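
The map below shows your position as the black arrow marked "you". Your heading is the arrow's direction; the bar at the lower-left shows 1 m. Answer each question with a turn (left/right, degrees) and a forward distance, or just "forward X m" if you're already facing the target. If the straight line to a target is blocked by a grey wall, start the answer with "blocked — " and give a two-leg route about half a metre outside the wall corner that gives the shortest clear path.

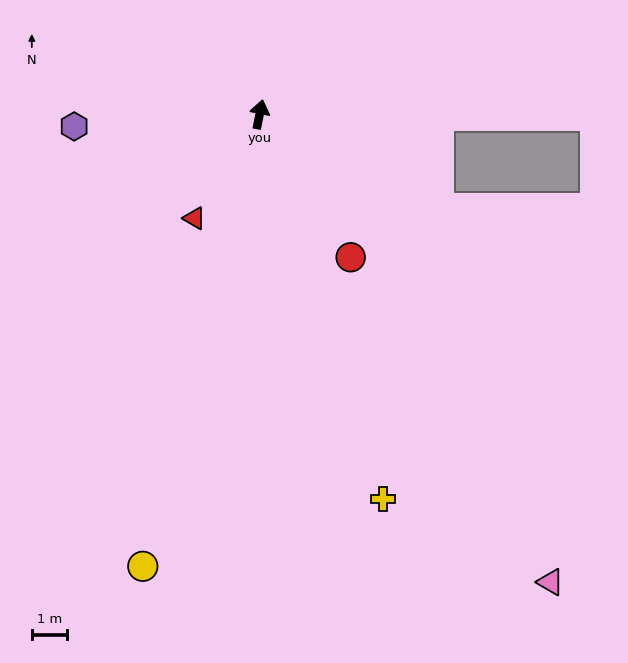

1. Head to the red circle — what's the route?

turn right 136°, forward 4.8 m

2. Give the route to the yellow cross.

turn right 151°, forward 11.4 m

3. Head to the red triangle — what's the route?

turn left 159°, forward 3.4 m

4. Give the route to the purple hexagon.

turn left 105°, forward 5.2 m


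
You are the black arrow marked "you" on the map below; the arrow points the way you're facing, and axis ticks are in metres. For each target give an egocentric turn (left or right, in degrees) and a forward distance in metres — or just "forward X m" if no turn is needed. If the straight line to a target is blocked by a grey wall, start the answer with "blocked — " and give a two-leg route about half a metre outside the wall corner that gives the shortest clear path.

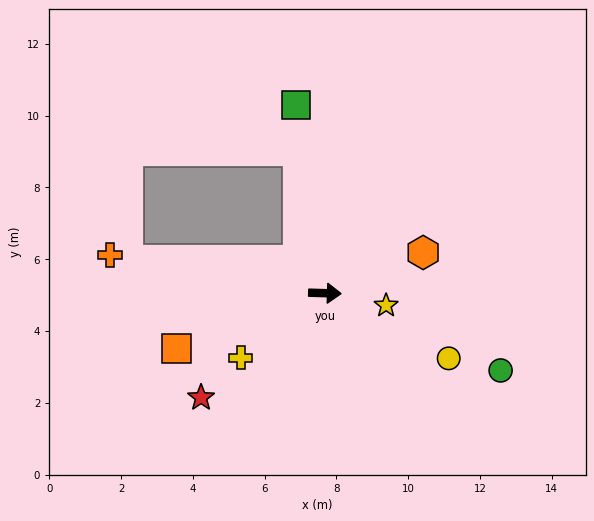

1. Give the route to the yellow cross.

turn right 141°, forward 3.0 m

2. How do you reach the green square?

turn left 100°, forward 5.3 m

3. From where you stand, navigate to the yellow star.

turn right 10°, forward 1.7 m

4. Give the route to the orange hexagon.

turn left 24°, forward 3.0 m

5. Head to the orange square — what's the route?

turn right 158°, forward 4.4 m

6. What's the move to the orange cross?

turn left 172°, forward 6.1 m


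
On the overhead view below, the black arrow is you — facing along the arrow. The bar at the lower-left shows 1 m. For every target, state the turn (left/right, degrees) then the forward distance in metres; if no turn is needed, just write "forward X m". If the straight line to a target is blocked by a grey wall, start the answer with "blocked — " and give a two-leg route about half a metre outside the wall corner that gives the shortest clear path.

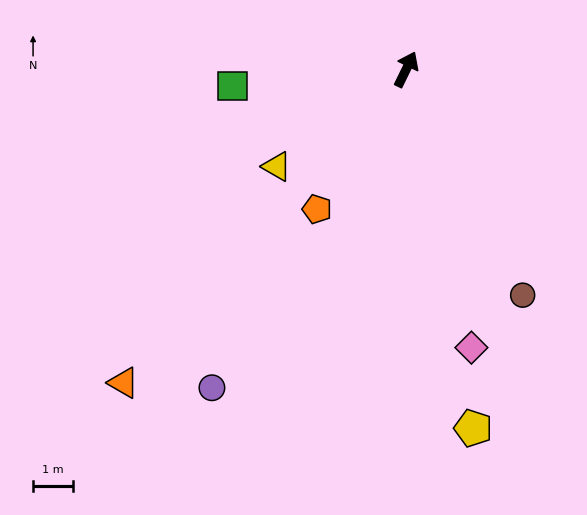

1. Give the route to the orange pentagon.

turn left 173°, forward 4.1 m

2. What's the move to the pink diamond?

turn right 141°, forward 7.1 m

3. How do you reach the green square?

turn left 121°, forward 4.4 m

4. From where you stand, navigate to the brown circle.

turn right 127°, forward 6.3 m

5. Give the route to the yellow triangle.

turn left 153°, forward 4.0 m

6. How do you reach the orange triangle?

turn left 164°, forward 10.5 m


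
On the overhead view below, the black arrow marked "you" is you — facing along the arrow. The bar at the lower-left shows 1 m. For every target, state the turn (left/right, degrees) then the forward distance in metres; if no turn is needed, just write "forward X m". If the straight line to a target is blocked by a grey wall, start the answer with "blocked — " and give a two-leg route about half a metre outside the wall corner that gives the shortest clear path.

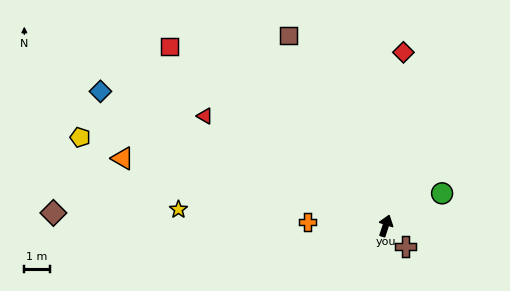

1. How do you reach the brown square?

turn left 45°, forward 8.3 m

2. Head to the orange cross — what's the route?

turn left 105°, forward 3.1 m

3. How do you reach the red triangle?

turn left 77°, forward 8.2 m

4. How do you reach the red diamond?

turn left 12°, forward 6.8 m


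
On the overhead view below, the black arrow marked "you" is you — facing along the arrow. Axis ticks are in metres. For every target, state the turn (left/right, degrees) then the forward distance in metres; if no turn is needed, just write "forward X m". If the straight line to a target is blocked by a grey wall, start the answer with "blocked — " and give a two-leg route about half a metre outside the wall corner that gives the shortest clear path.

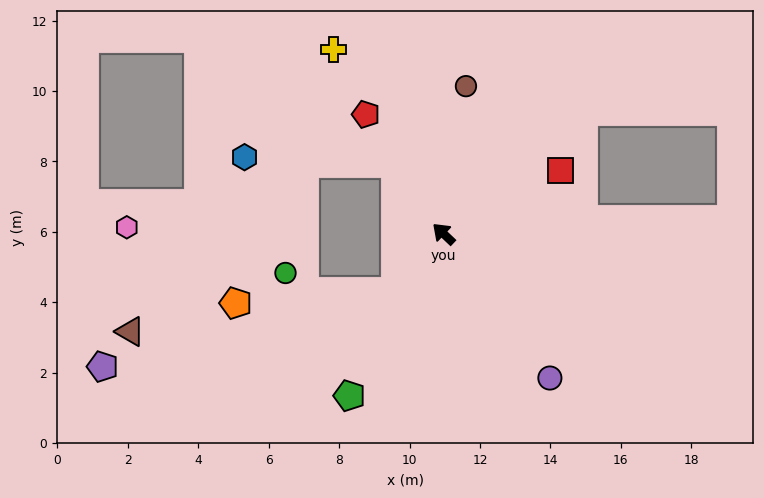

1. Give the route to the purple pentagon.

blocked — turn left 94°, forward 2.1 m, then turn right 36°, forward 8.6 m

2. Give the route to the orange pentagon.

blocked — turn left 94°, forward 2.1 m, then turn right 47°, forward 4.6 m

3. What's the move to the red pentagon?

turn right 13°, forward 4.0 m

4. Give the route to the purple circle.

turn left 170°, forward 5.1 m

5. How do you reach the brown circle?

turn right 55°, forward 4.2 m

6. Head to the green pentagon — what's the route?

turn left 103°, forward 5.3 m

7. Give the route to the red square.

turn right 108°, forward 3.8 m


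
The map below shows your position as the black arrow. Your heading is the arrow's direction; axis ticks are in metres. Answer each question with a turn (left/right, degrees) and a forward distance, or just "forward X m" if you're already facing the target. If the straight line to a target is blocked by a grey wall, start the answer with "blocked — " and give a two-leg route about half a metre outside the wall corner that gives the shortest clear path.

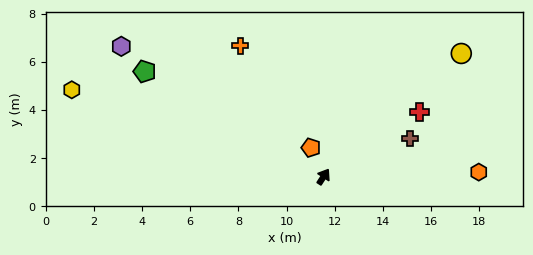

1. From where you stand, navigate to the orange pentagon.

turn left 56°, forward 1.3 m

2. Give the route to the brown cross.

turn right 33°, forward 3.9 m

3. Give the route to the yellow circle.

turn right 15°, forward 7.7 m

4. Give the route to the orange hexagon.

turn right 55°, forward 6.4 m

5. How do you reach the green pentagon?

turn left 92°, forward 8.6 m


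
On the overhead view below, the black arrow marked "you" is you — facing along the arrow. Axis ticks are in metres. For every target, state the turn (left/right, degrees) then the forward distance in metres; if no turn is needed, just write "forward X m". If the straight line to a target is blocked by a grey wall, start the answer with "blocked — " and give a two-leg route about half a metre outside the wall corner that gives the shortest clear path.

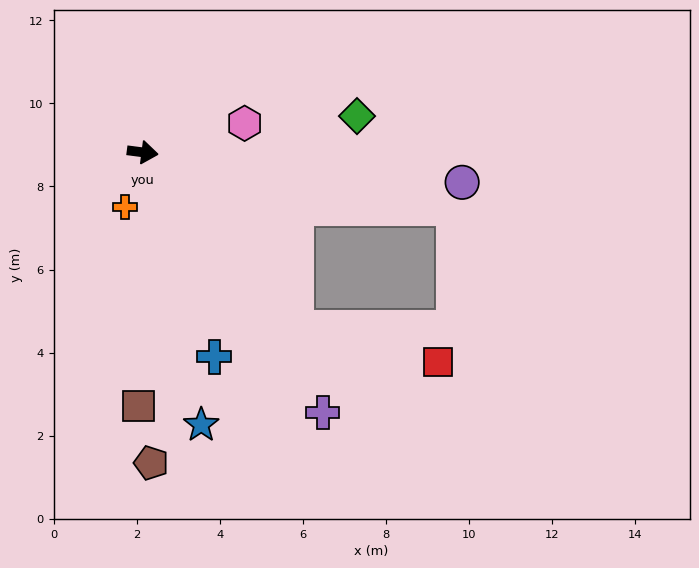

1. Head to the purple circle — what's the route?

forward 7.7 m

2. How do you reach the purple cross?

turn right 48°, forward 7.6 m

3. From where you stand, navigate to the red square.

blocked — turn right 42°, forward 5.6 m, then turn left 36°, forward 3.5 m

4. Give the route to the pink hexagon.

turn left 23°, forward 2.5 m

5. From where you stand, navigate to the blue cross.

turn right 63°, forward 5.2 m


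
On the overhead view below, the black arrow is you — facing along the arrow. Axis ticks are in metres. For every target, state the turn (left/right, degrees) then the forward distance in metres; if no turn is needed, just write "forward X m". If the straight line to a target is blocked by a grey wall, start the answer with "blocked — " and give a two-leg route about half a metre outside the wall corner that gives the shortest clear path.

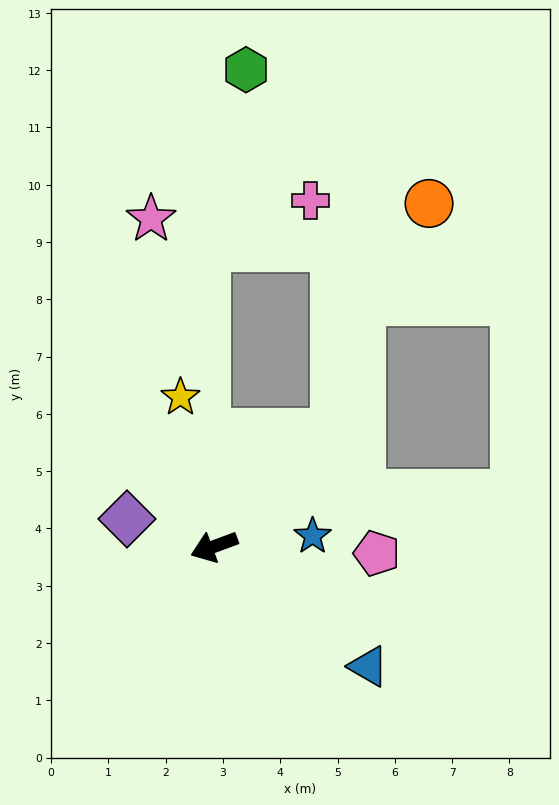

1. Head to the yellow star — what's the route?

turn right 98°, forward 2.7 m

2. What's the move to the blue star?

turn left 166°, forward 1.7 m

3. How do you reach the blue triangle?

turn left 122°, forward 3.4 m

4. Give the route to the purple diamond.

turn right 38°, forward 1.6 m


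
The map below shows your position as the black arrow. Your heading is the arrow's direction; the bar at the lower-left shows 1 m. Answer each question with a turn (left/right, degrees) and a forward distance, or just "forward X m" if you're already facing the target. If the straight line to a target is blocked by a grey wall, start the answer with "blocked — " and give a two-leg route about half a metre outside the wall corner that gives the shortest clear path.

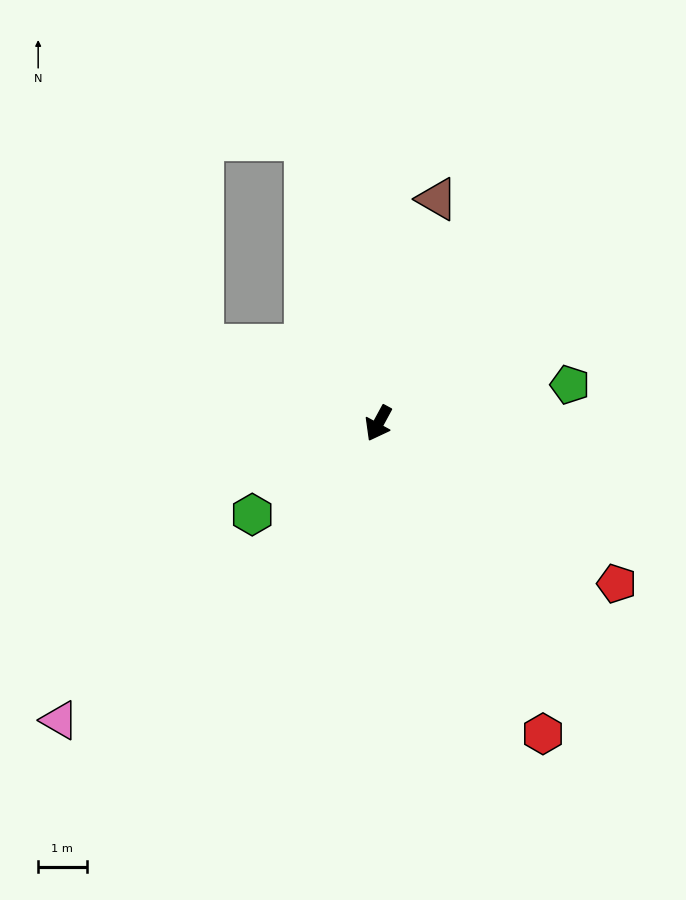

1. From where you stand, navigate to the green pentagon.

turn left 130°, forward 4.0 m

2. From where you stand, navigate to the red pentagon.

turn left 85°, forward 5.9 m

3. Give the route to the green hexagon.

turn right 26°, forward 3.2 m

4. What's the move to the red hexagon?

turn left 56°, forward 7.3 m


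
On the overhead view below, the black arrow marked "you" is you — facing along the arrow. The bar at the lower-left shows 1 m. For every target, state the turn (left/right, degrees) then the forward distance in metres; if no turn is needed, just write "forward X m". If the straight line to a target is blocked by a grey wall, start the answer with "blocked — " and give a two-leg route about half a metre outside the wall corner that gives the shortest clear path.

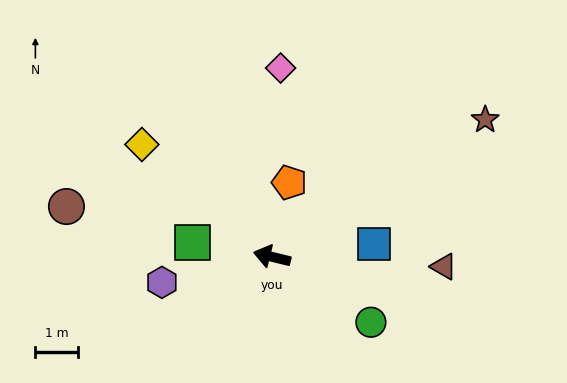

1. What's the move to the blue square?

turn right 159°, forward 2.4 m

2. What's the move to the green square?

turn left 4°, forward 1.9 m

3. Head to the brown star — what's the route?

turn right 133°, forward 6.0 m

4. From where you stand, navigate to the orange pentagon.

turn right 89°, forward 1.8 m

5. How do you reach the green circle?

turn left 160°, forward 2.8 m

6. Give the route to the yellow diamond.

turn right 27°, forward 4.0 m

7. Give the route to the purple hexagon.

turn left 27°, forward 2.7 m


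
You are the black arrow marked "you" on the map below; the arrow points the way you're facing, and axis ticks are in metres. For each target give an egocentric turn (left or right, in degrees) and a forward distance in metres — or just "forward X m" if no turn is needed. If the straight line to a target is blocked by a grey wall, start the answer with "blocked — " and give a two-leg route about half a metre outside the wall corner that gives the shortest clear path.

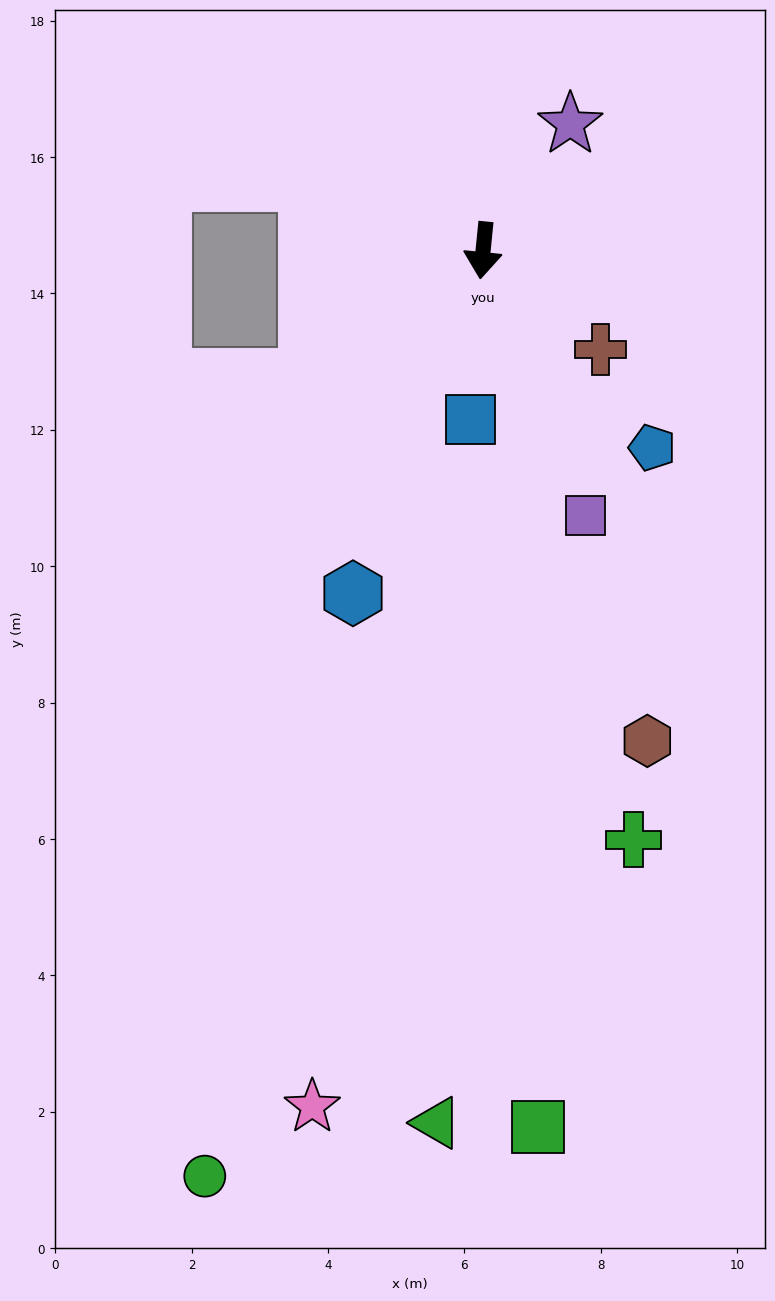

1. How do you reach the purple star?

turn left 151°, forward 2.3 m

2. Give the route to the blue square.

forward 2.5 m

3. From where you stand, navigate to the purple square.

turn left 27°, forward 4.2 m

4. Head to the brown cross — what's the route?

turn left 56°, forward 2.3 m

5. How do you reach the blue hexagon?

turn right 15°, forward 5.4 m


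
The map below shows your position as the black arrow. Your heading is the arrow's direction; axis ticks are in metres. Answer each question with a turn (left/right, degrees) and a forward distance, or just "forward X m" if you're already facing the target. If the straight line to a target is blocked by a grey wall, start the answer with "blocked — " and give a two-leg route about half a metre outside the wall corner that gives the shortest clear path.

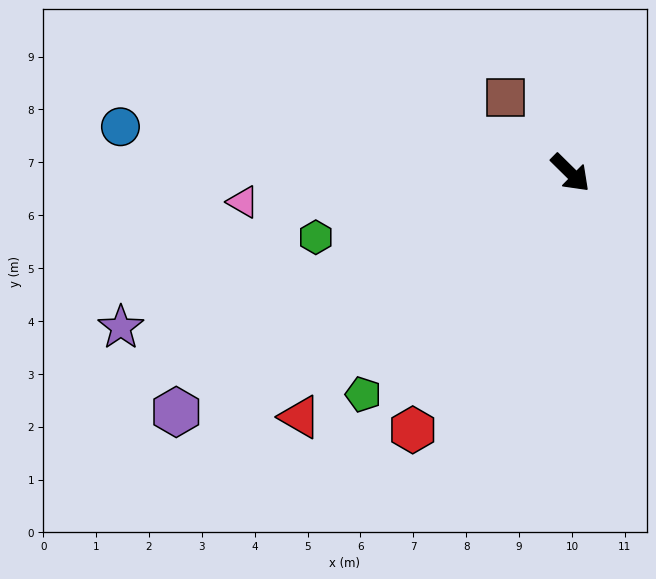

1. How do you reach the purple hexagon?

turn right 104°, forward 8.7 m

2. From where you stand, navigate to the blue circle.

turn right 141°, forward 8.6 m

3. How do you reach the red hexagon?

turn right 77°, forward 5.7 m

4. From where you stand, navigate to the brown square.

turn left 175°, forward 1.9 m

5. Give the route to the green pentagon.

turn right 88°, forward 5.7 m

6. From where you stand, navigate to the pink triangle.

turn right 130°, forward 6.2 m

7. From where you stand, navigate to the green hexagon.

turn right 121°, forward 5.0 m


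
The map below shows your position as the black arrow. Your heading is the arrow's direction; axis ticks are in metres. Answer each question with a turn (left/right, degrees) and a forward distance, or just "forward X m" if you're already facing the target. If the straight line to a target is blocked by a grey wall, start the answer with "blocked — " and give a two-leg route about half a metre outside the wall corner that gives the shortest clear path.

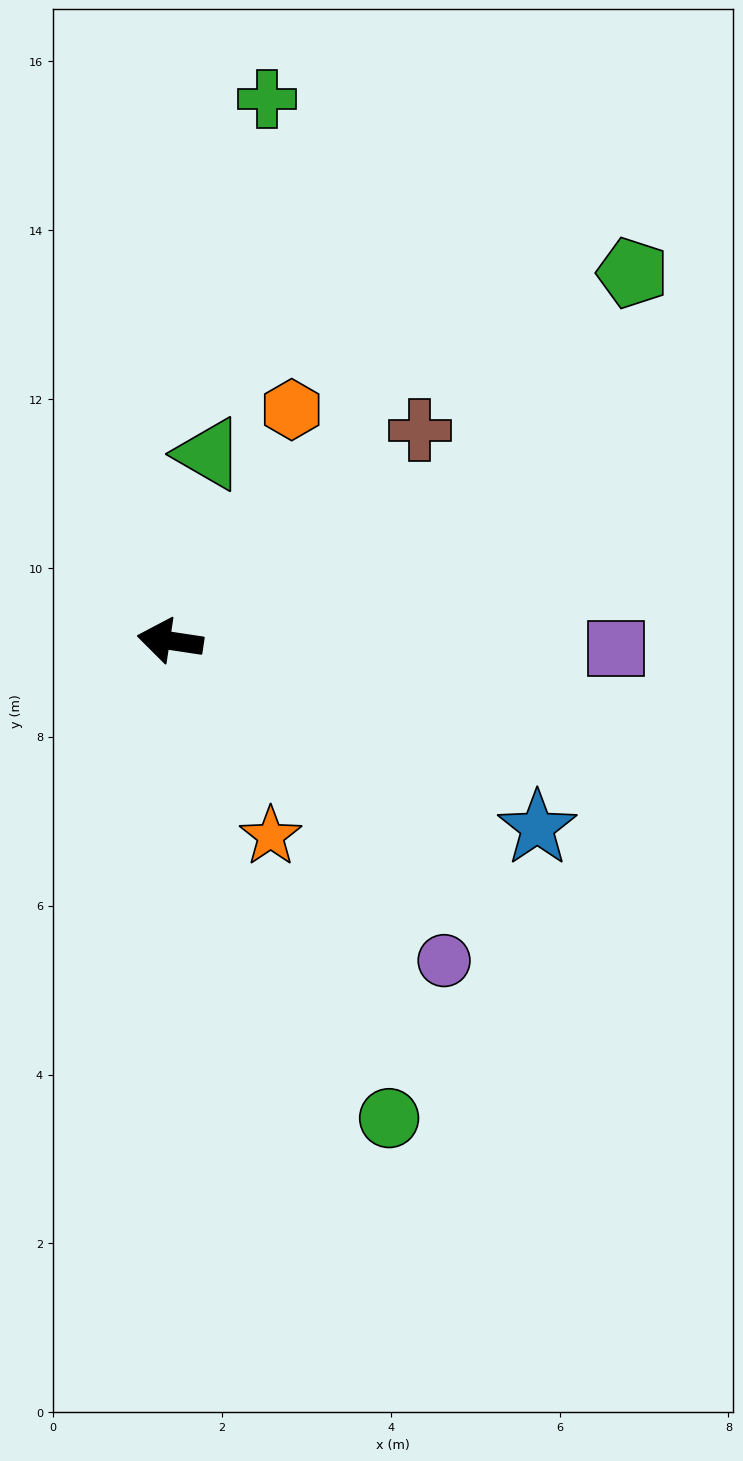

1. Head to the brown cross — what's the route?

turn right 131°, forward 3.9 m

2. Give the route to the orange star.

turn left 126°, forward 2.6 m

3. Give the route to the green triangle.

turn right 93°, forward 2.3 m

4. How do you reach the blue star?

turn left 162°, forward 4.9 m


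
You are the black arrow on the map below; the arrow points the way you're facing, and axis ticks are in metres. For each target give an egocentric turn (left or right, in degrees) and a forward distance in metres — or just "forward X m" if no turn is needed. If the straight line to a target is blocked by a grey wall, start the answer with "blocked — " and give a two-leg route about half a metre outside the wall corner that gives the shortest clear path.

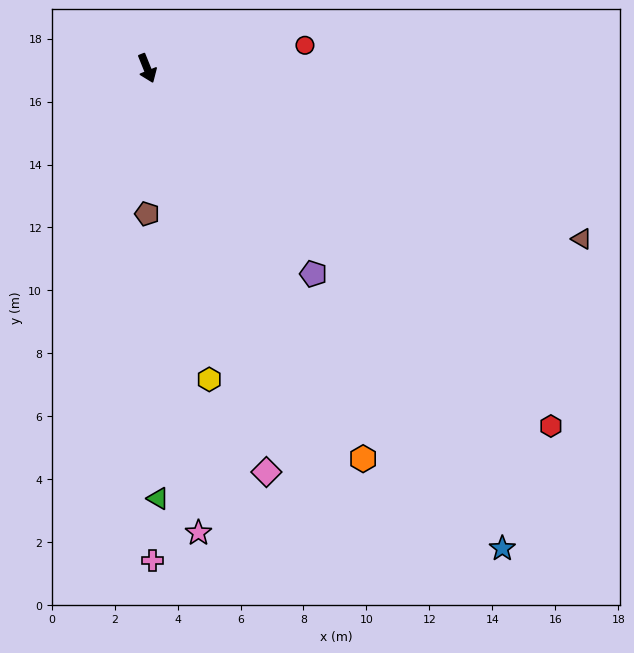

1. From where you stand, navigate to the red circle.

turn left 76°, forward 5.1 m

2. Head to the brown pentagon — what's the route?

turn right 22°, forward 4.6 m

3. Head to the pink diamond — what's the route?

turn right 6°, forward 13.4 m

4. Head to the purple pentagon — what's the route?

turn left 17°, forward 8.4 m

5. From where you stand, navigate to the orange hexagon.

turn left 7°, forward 14.2 m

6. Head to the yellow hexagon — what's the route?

turn right 11°, forward 10.1 m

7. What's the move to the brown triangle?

turn left 47°, forward 14.8 m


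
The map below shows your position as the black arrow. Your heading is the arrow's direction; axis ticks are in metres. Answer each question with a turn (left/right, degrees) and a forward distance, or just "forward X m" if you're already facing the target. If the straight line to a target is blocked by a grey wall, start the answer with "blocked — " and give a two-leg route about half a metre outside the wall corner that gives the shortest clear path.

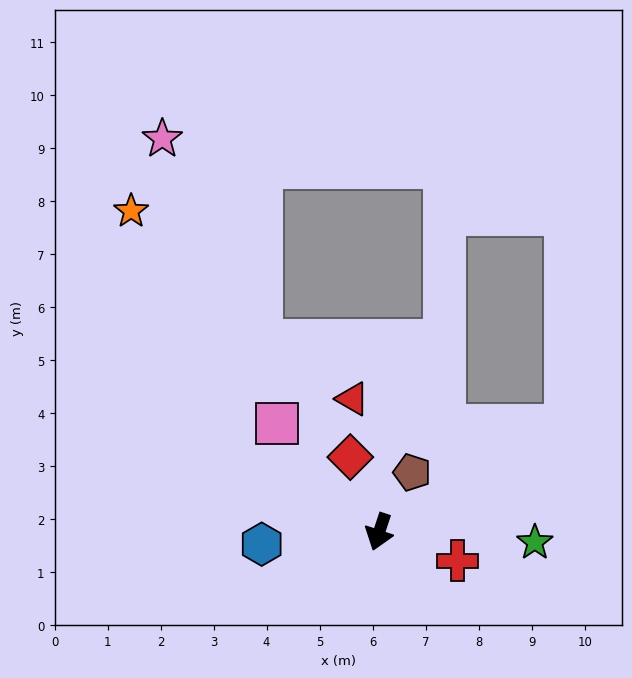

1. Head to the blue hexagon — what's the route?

turn right 66°, forward 2.2 m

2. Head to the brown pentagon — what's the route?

turn left 169°, forward 1.3 m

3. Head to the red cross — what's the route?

turn left 88°, forward 1.6 m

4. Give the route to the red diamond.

turn right 141°, forward 1.5 m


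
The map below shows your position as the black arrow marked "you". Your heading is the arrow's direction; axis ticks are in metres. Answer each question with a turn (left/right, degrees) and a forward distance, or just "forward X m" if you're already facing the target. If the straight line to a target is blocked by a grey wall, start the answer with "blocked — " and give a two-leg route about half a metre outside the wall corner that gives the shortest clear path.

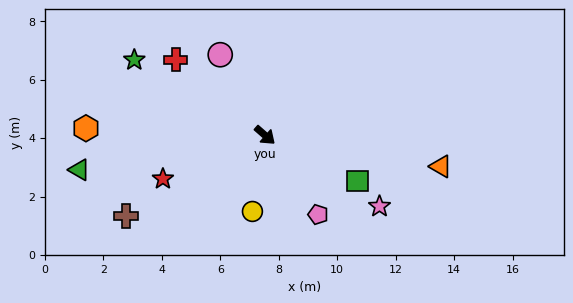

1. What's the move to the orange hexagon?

turn right 141°, forward 6.1 m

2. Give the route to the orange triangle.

turn left 31°, forward 6.1 m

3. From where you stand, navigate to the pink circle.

turn left 160°, forward 3.2 m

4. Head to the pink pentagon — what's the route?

turn right 15°, forward 3.3 m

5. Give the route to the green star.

turn right 169°, forward 5.2 m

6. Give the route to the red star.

turn right 116°, forward 3.8 m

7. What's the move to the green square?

turn left 15°, forward 3.5 m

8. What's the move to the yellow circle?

turn right 58°, forward 2.6 m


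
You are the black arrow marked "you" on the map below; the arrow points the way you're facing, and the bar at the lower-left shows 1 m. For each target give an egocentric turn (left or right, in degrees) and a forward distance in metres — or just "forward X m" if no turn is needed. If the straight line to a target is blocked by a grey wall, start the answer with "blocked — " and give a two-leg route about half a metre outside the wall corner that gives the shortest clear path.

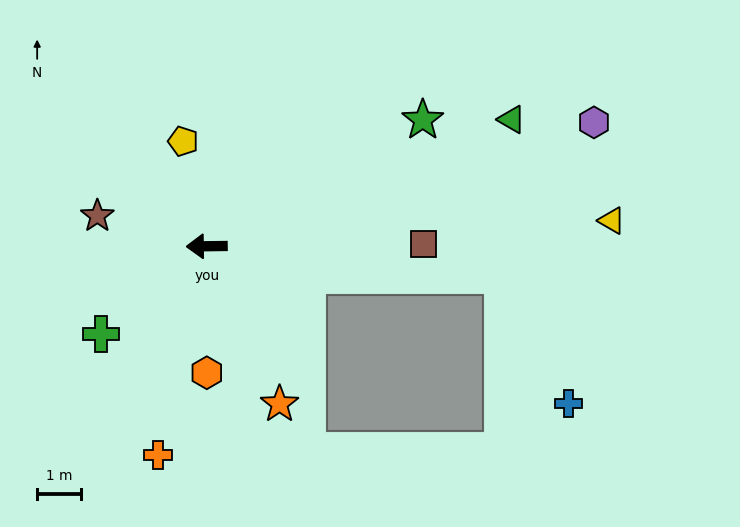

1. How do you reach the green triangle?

turn right 158°, forward 7.5 m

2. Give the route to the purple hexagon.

turn right 163°, forward 9.3 m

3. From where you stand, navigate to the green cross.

turn left 39°, forward 3.1 m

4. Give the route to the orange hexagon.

turn left 89°, forward 2.9 m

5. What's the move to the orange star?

turn left 114°, forward 4.0 m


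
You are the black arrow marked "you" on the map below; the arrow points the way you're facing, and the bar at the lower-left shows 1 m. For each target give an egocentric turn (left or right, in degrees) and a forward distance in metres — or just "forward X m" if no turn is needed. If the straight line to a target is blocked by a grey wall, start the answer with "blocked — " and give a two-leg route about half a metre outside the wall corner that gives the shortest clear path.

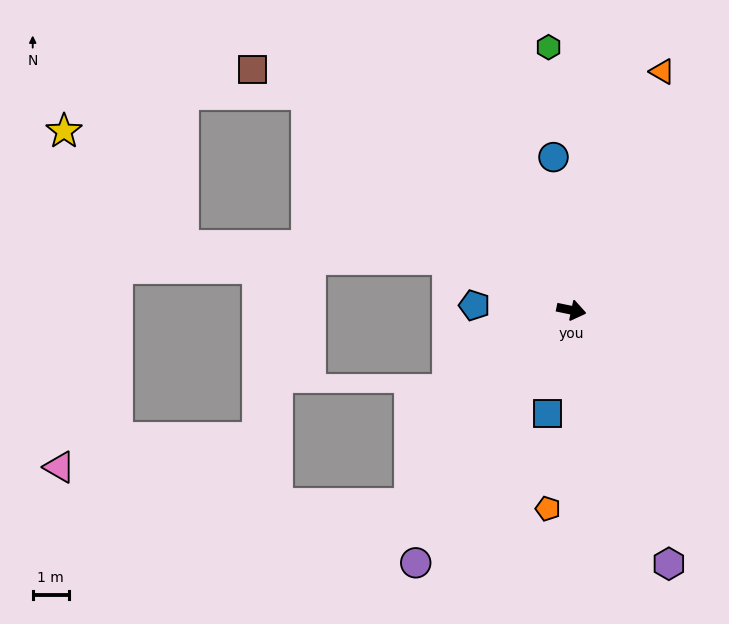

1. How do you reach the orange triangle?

turn left 81°, forward 7.1 m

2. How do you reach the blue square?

turn right 91°, forward 2.9 m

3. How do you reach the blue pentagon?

turn right 171°, forward 2.7 m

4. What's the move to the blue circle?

turn left 108°, forward 4.3 m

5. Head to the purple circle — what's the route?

turn right 110°, forward 8.2 m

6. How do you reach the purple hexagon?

turn right 57°, forward 7.5 m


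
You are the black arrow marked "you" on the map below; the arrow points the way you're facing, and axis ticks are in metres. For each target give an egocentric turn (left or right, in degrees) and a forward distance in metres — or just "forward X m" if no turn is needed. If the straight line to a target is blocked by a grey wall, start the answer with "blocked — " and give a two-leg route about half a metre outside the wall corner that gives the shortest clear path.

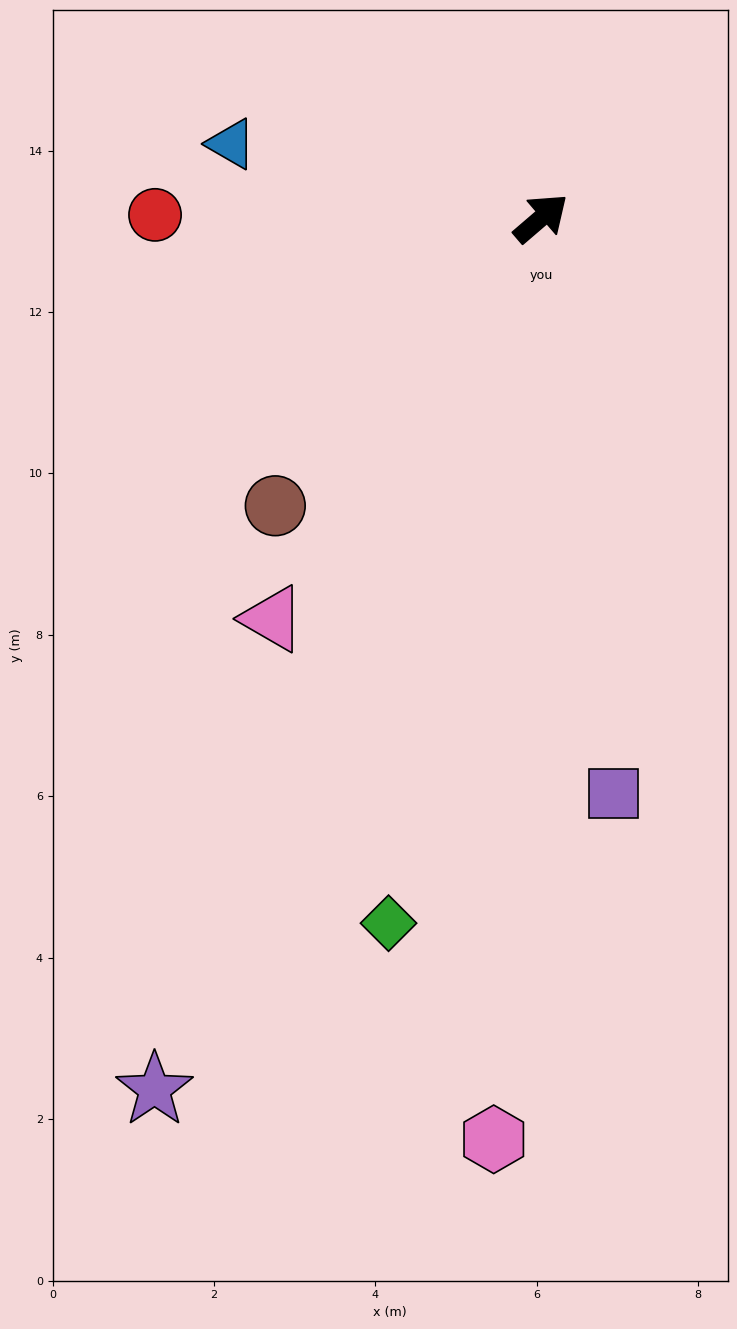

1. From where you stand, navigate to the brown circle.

turn right 173°, forward 4.9 m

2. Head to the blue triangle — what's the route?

turn left 126°, forward 3.9 m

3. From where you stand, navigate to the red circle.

turn left 139°, forward 4.8 m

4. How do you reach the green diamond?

turn right 143°, forward 8.9 m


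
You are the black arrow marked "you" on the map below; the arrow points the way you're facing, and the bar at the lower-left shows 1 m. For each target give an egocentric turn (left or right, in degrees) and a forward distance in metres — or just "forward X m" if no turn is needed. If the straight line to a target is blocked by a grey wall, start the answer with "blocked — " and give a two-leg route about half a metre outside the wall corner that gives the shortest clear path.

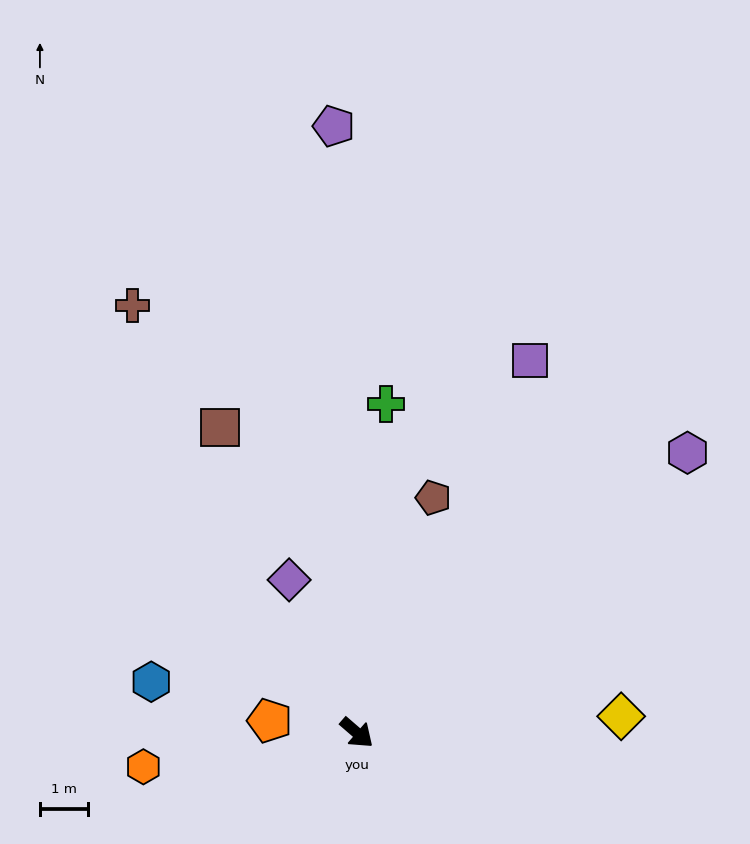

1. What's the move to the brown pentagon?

turn left 113°, forward 5.1 m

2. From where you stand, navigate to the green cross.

turn left 126°, forward 6.8 m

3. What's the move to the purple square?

turn left 106°, forward 8.5 m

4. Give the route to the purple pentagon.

turn left 133°, forward 12.5 m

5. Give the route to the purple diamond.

turn left 155°, forward 3.4 m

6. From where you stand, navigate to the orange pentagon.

turn right 147°, forward 1.8 m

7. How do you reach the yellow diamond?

turn left 44°, forward 5.5 m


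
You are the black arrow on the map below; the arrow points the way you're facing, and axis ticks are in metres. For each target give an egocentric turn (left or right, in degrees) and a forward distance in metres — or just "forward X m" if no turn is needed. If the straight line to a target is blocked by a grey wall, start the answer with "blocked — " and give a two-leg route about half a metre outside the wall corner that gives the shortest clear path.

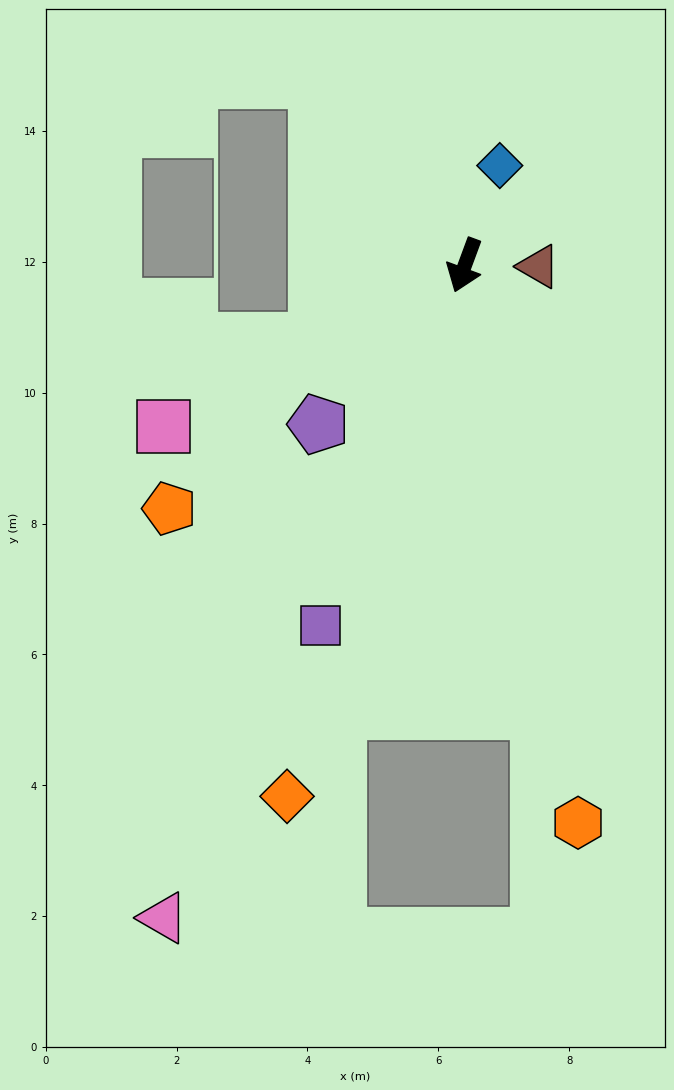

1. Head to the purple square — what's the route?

forward 5.9 m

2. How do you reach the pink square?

turn right 42°, forward 5.2 m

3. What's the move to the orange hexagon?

turn left 32°, forward 8.7 m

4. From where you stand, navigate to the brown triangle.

turn left 109°, forward 1.1 m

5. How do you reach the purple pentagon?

turn right 22°, forward 3.3 m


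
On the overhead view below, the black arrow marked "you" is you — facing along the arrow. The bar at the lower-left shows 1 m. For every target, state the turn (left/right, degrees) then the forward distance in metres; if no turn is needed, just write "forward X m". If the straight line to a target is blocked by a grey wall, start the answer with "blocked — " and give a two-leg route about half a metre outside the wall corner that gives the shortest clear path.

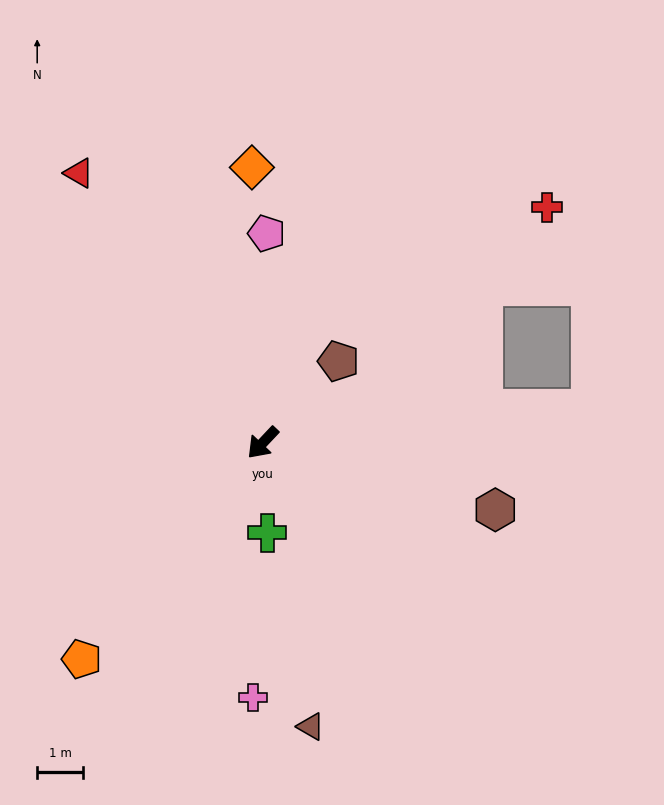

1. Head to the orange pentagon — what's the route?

turn left 3°, forward 6.1 m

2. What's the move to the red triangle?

turn right 102°, forward 7.1 m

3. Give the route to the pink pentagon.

turn right 138°, forward 4.5 m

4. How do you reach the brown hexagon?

turn left 117°, forward 5.2 m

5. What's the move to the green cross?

turn left 46°, forward 1.9 m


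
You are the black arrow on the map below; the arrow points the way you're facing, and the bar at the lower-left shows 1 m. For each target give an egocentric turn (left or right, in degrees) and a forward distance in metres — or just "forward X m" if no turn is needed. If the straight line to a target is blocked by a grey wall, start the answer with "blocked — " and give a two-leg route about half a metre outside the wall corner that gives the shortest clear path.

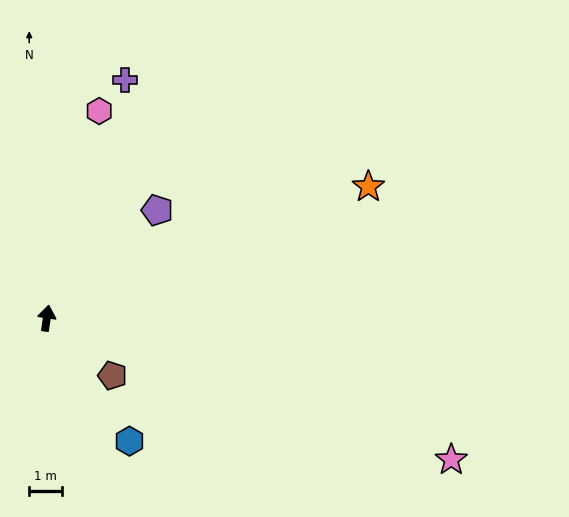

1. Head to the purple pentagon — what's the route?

turn right 37°, forward 4.7 m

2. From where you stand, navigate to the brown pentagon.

turn right 123°, forward 2.7 m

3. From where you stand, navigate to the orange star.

turn right 59°, forward 10.6 m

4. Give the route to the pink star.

turn right 101°, forward 13.0 m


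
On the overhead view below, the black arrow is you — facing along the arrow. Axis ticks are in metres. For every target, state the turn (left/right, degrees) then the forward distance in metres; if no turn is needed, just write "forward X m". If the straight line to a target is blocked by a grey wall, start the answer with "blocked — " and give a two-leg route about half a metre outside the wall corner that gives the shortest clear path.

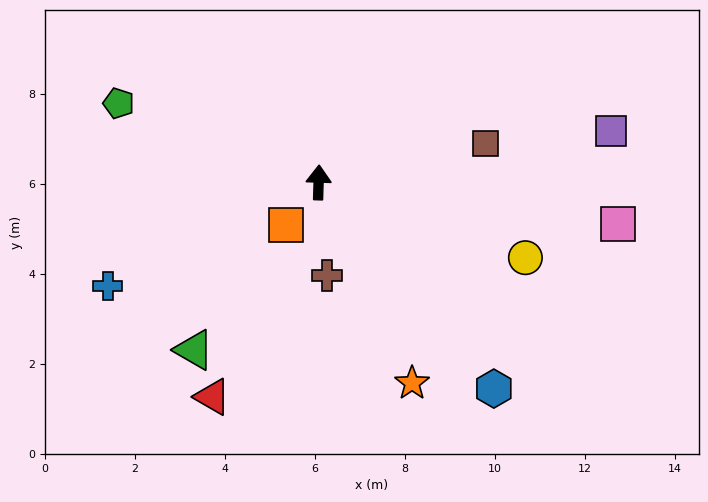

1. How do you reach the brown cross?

turn right 173°, forward 2.1 m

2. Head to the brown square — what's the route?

turn right 75°, forward 3.8 m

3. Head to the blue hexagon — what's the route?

turn right 138°, forward 6.0 m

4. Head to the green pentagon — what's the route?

turn left 70°, forward 4.8 m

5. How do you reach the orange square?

turn left 144°, forward 1.2 m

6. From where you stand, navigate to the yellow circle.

turn right 108°, forward 4.9 m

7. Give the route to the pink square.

turn right 96°, forward 6.7 m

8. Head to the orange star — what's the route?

turn right 153°, forward 4.9 m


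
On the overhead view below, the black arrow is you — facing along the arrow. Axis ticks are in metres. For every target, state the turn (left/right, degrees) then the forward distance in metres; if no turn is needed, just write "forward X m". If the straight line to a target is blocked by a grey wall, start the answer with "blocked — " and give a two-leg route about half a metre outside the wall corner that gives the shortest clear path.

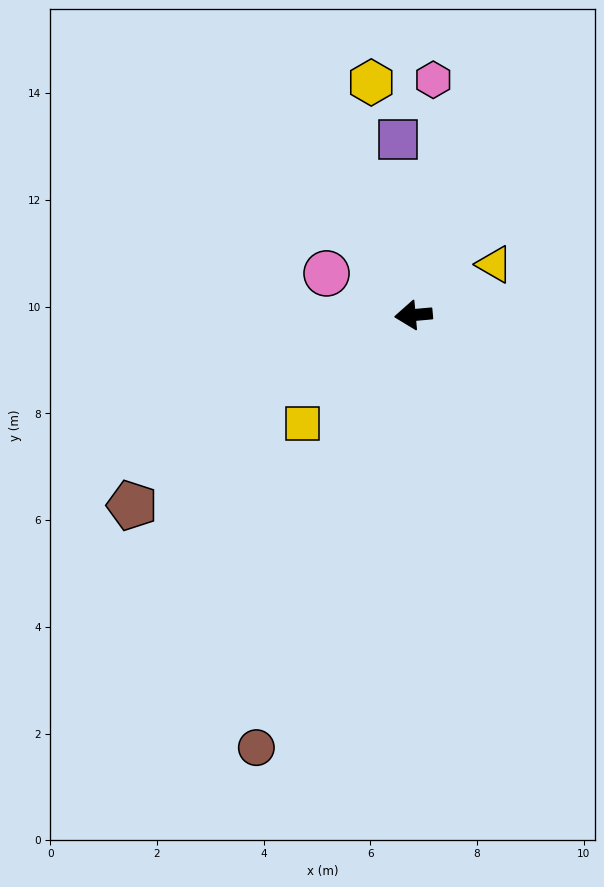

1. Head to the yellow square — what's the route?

turn left 39°, forward 2.9 m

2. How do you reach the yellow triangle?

turn right 153°, forward 1.8 m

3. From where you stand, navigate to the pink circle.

turn right 31°, forward 1.8 m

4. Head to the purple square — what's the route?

turn right 90°, forward 3.3 m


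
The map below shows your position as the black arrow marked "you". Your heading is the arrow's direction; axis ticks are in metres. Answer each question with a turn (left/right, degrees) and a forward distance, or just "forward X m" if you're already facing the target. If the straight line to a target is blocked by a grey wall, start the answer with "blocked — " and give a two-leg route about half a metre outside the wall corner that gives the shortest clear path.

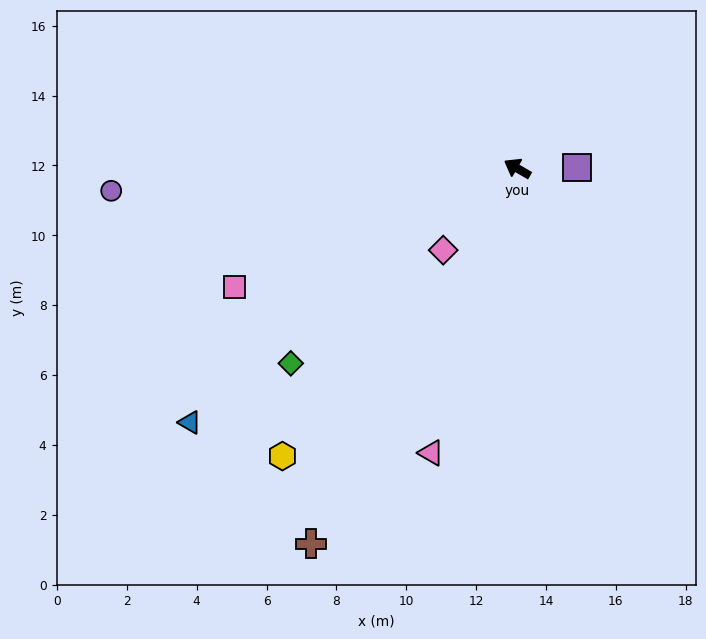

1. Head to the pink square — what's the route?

turn left 53°, forward 8.8 m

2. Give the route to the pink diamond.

turn left 78°, forward 3.2 m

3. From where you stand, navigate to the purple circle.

turn left 33°, forward 11.6 m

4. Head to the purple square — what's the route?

turn right 149°, forward 1.7 m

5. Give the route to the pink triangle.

turn left 103°, forward 8.5 m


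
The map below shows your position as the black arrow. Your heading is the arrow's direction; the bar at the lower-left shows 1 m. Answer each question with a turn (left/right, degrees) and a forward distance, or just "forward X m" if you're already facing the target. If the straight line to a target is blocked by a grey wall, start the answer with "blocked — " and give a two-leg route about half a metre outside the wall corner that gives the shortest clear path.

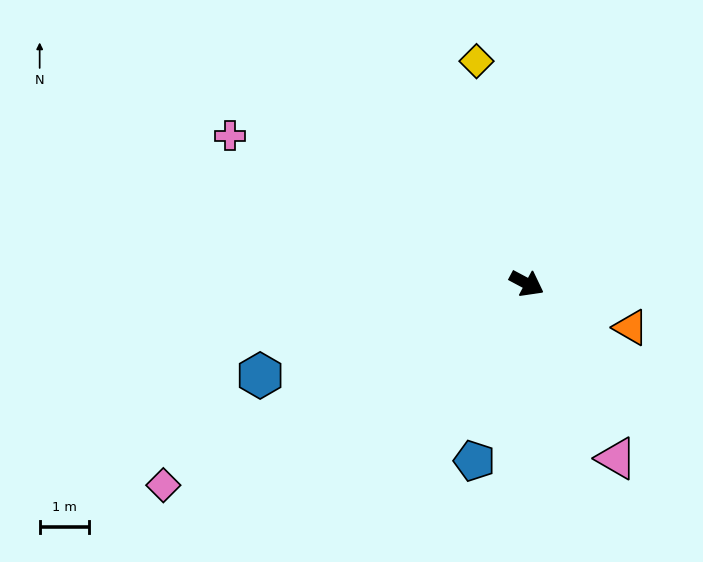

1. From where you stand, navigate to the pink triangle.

turn right 35°, forward 4.0 m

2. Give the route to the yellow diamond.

turn left 131°, forward 4.7 m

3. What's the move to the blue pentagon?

turn right 78°, forward 3.8 m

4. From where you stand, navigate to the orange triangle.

turn left 5°, forward 2.3 m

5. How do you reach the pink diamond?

turn right 123°, forward 8.5 m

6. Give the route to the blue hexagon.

turn right 133°, forward 5.8 m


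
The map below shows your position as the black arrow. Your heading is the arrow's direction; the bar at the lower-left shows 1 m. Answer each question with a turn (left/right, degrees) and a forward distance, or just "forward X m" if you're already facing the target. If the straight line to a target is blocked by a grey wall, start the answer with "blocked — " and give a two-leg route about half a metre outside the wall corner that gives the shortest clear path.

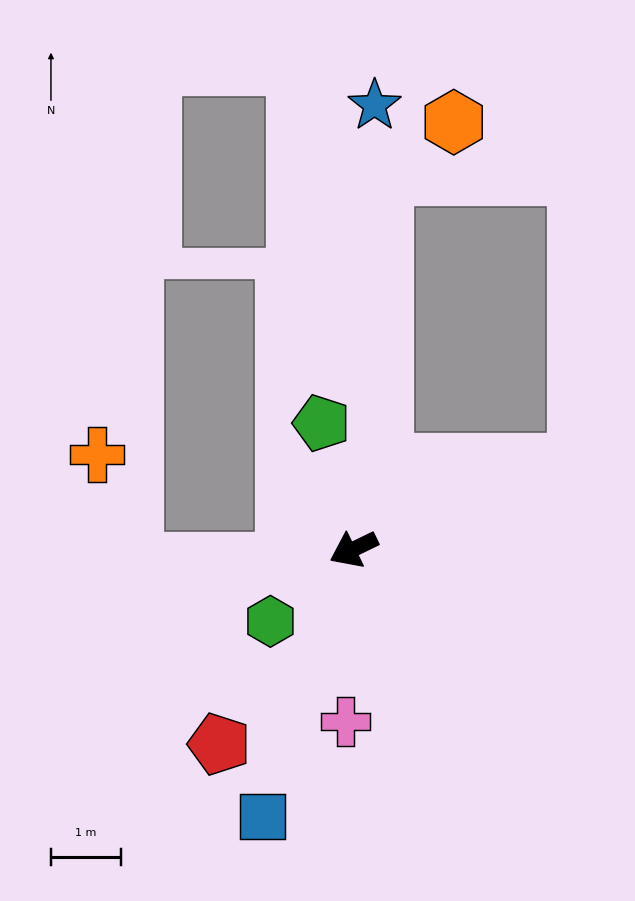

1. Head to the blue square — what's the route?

turn left 45°, forward 4.0 m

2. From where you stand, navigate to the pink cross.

turn left 61°, forward 2.5 m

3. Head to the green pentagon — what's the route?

turn right 102°, forward 1.9 m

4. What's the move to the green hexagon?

turn left 15°, forward 1.6 m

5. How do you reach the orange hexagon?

blocked — turn right 120°, forward 5.3 m, then turn right 49°, forward 1.3 m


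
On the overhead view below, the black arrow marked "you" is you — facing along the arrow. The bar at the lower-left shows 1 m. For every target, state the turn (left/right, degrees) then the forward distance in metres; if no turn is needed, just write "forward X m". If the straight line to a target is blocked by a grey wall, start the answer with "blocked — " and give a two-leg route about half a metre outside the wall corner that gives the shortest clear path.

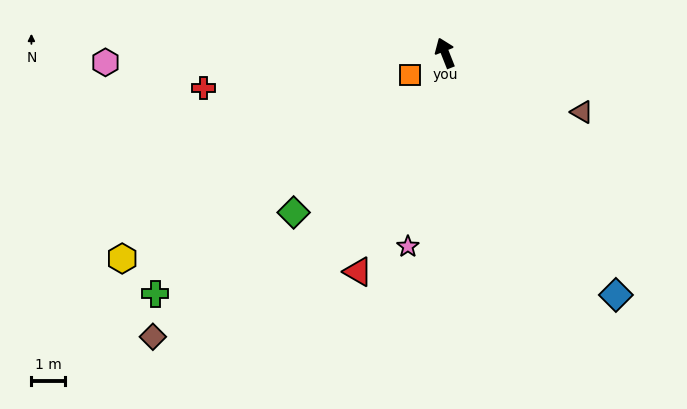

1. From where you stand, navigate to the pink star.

turn left 148°, forward 5.8 m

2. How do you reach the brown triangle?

turn right 135°, forward 4.4 m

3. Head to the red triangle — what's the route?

turn left 137°, forward 7.0 m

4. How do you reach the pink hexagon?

turn left 70°, forward 10.0 m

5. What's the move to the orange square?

turn left 101°, forward 1.2 m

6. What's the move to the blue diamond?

turn right 166°, forward 8.7 m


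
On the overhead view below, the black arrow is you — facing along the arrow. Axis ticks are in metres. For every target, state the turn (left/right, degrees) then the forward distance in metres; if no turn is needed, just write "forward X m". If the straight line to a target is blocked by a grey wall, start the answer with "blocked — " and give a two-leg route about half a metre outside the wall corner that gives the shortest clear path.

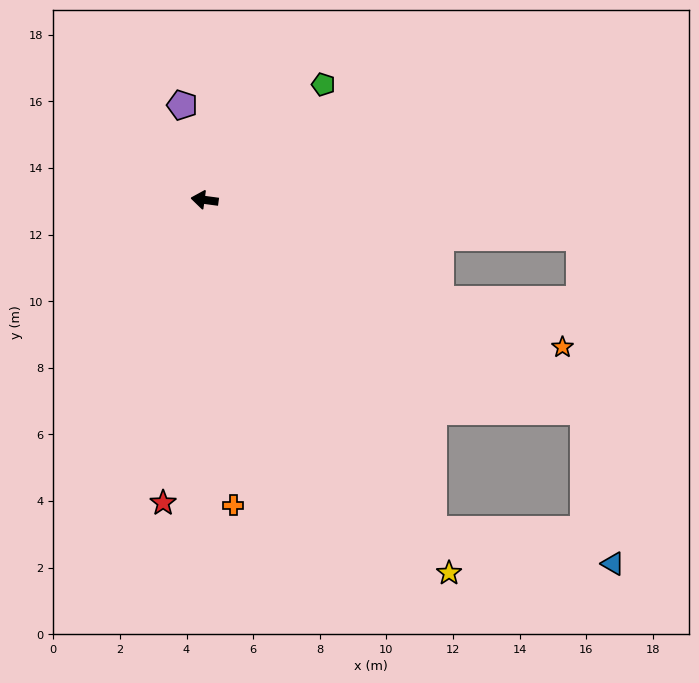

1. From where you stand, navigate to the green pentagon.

turn right 128°, forward 5.0 m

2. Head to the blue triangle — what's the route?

blocked — turn left 132°, forward 12.1 m, then turn left 45°, forward 5.5 m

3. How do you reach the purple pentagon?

turn right 69°, forward 2.9 m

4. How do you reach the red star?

turn left 90°, forward 9.2 m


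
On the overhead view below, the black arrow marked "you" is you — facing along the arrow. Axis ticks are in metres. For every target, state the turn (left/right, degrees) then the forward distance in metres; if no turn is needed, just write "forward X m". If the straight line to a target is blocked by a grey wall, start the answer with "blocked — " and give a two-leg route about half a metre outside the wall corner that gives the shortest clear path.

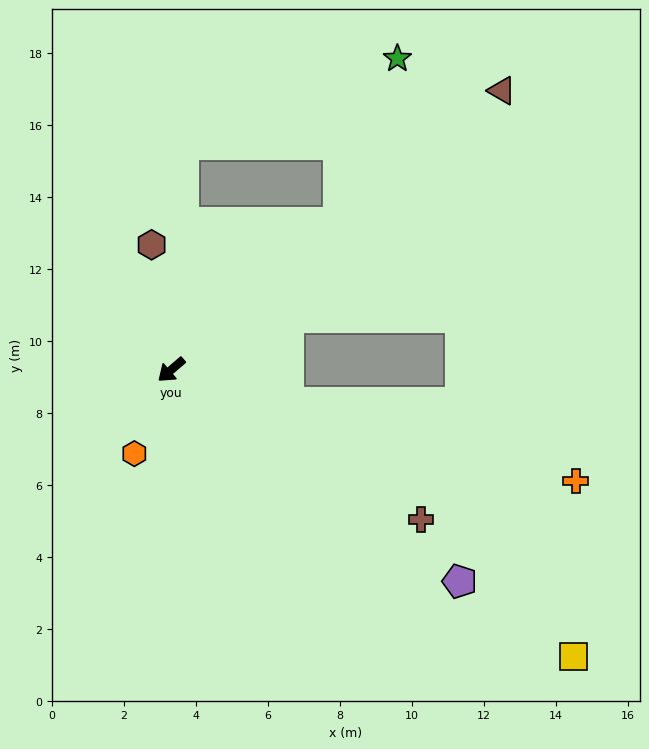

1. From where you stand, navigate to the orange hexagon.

turn left 26°, forward 2.5 m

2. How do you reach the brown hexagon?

turn right 122°, forward 3.5 m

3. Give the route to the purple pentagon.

turn left 103°, forward 9.9 m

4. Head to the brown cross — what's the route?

turn left 108°, forward 8.1 m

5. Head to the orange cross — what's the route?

turn left 124°, forward 11.7 m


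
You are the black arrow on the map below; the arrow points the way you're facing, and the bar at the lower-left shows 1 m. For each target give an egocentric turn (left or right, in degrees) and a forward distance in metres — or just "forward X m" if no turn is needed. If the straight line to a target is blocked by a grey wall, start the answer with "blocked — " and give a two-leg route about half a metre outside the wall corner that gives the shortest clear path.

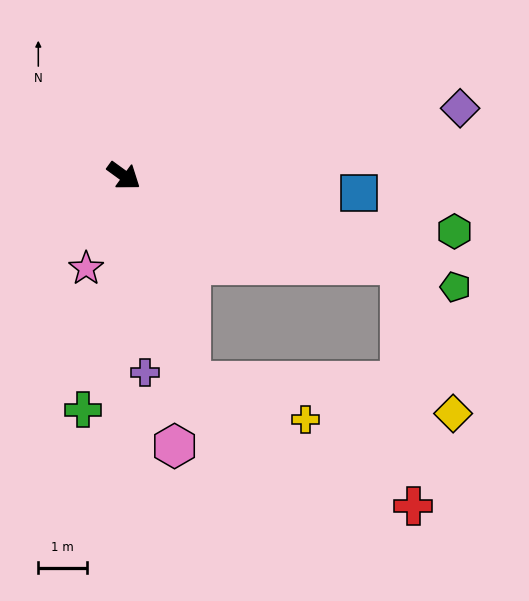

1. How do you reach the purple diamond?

turn left 47°, forward 7.1 m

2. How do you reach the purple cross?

turn right 48°, forward 4.1 m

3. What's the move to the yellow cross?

blocked — turn right 36°, forward 4.5 m, then turn left 54°, forward 2.5 m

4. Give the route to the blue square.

turn left 32°, forward 4.9 m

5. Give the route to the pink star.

turn right 76°, forward 2.1 m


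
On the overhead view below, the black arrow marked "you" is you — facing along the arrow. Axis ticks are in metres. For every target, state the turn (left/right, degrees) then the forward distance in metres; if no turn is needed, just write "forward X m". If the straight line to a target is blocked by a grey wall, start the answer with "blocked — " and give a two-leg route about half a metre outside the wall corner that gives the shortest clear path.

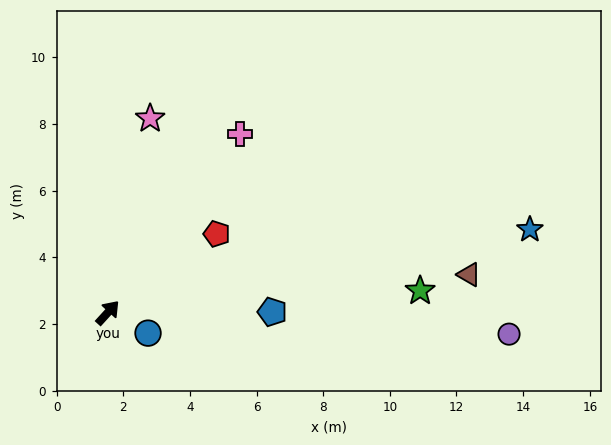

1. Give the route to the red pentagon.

turn right 12°, forward 4.0 m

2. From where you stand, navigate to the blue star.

turn right 37°, forward 12.9 m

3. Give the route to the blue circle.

turn right 75°, forward 1.4 m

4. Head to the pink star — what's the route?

turn left 30°, forward 6.0 m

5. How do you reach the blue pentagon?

turn right 47°, forward 4.9 m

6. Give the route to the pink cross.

turn left 6°, forward 6.7 m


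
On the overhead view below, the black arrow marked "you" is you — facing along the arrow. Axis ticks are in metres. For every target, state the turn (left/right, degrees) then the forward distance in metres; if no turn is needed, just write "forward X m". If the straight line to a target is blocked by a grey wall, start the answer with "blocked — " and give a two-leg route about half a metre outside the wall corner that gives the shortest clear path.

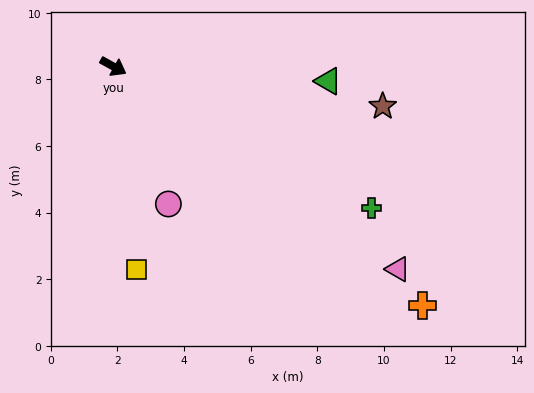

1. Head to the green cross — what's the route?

forward 8.8 m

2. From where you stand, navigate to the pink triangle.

turn right 7°, forward 10.5 m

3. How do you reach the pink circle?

turn right 39°, forward 4.4 m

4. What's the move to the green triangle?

turn left 25°, forward 6.5 m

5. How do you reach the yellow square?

turn right 54°, forward 6.1 m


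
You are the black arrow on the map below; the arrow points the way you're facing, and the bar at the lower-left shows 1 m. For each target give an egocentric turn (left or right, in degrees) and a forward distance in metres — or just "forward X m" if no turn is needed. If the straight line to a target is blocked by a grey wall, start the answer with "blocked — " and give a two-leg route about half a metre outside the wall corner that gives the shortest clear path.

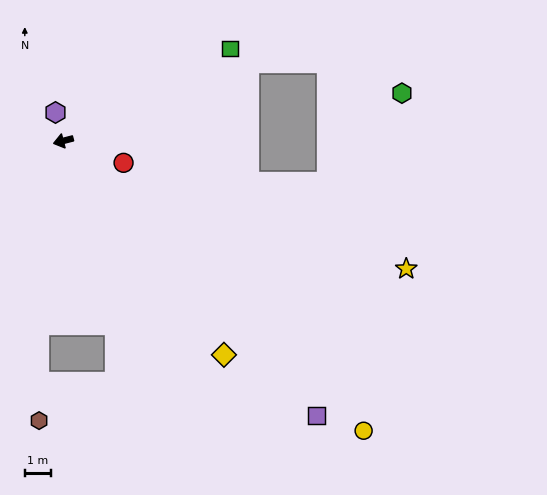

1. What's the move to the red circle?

turn left 145°, forward 2.4 m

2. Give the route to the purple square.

turn left 118°, forward 14.0 m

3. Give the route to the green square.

turn right 166°, forward 7.2 m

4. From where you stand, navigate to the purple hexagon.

turn right 89°, forward 1.1 m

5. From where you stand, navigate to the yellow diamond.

turn left 112°, forward 10.0 m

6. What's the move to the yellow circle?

turn left 121°, forward 15.7 m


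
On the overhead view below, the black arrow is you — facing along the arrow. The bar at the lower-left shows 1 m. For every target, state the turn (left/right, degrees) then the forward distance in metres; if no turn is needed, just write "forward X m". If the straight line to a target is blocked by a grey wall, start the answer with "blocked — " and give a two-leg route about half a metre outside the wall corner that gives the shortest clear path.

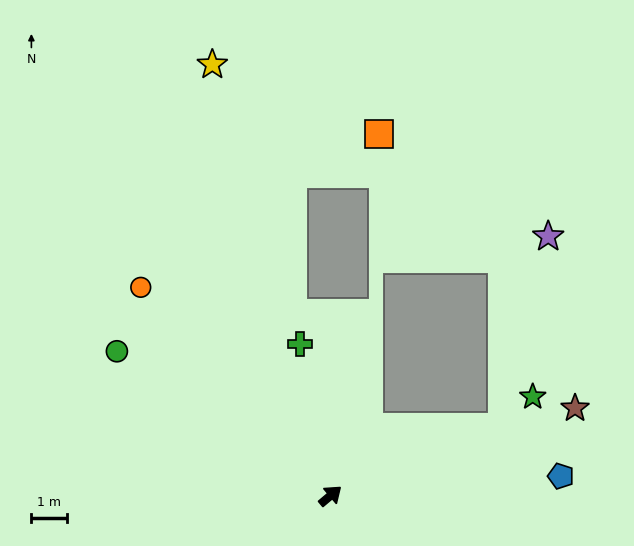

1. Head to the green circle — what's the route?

turn left 106°, forward 7.2 m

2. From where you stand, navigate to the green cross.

turn left 61°, forward 4.4 m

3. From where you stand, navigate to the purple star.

blocked — turn right 19°, forward 5.2 m, then turn left 56°, forward 5.5 m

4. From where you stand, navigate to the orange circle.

turn left 92°, forward 7.9 m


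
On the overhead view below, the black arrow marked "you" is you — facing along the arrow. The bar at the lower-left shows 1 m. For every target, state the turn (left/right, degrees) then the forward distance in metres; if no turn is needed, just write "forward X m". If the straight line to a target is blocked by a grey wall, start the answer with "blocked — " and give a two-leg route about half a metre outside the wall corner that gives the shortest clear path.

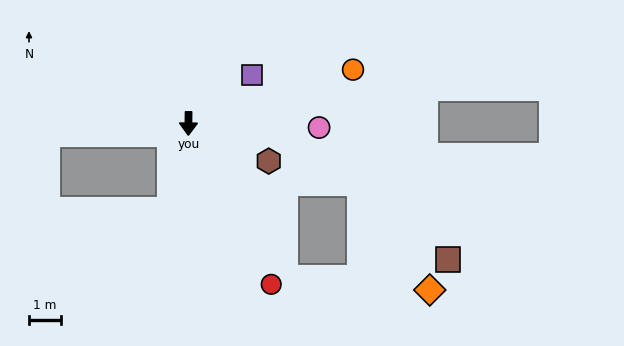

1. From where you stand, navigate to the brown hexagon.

turn left 65°, forward 2.8 m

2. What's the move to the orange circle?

turn left 109°, forward 5.4 m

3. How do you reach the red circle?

turn left 28°, forward 5.6 m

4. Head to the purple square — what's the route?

turn left 128°, forward 2.5 m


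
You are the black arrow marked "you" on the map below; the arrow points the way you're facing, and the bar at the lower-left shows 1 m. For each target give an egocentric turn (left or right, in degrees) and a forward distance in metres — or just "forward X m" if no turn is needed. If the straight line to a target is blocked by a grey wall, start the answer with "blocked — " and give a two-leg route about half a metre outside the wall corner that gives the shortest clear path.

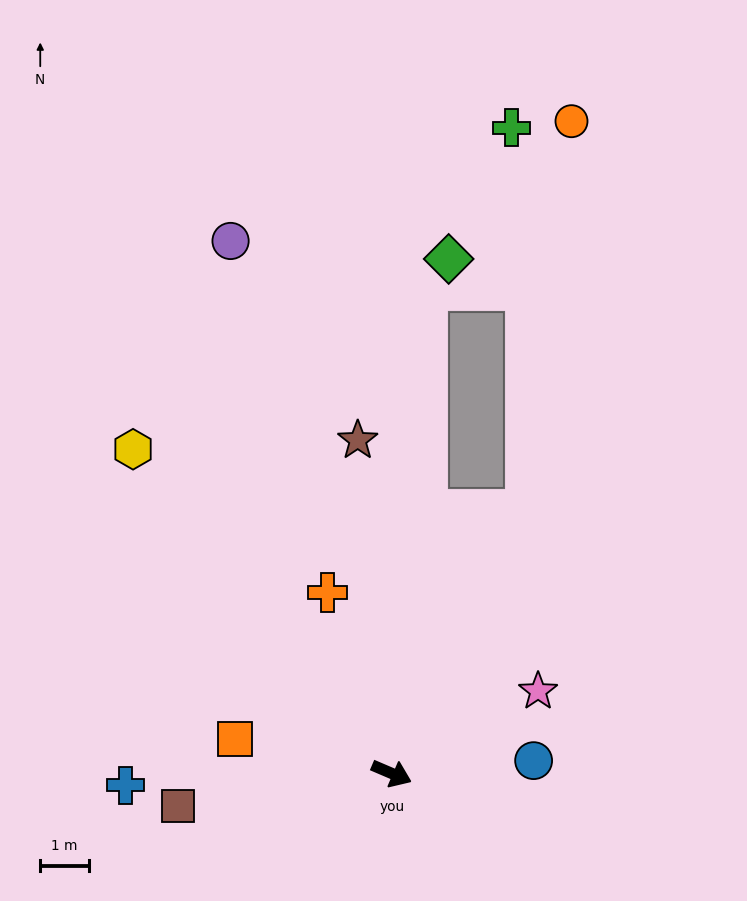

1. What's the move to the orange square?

turn right 169°, forward 3.3 m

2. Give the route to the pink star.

turn left 52°, forward 3.4 m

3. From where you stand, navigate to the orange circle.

blocked — turn left 86°, forward 6.1 m, then turn left 21°, forward 8.0 m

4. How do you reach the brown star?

turn left 119°, forward 6.9 m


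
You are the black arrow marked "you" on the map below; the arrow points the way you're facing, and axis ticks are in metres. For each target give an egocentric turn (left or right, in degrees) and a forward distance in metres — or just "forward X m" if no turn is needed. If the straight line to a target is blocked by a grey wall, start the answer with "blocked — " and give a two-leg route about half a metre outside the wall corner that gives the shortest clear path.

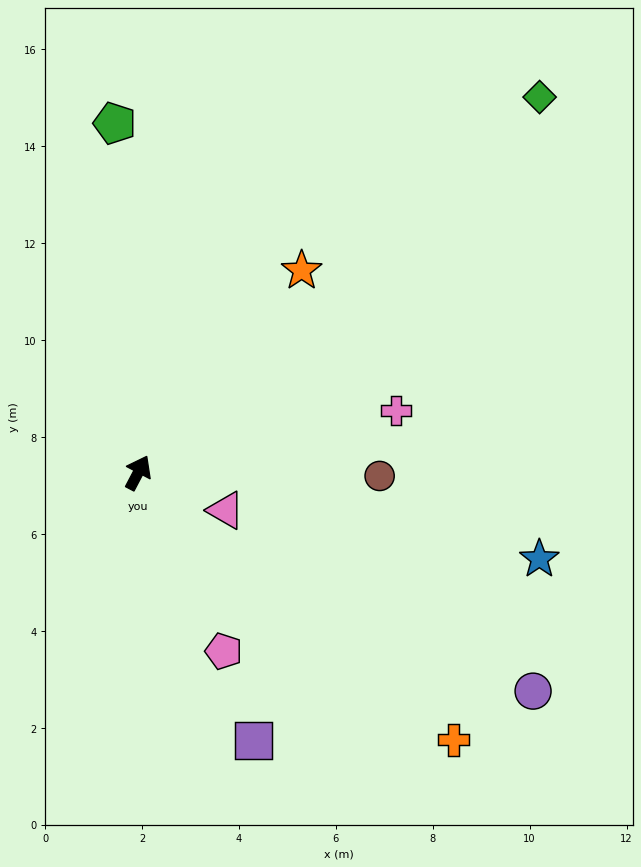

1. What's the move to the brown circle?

turn right 63°, forward 5.0 m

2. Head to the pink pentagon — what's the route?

turn right 127°, forward 4.1 m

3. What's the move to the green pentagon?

turn left 32°, forward 7.2 m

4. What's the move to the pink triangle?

turn right 86°, forward 2.0 m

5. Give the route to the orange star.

turn right 11°, forward 5.4 m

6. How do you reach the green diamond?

turn right 19°, forward 11.3 m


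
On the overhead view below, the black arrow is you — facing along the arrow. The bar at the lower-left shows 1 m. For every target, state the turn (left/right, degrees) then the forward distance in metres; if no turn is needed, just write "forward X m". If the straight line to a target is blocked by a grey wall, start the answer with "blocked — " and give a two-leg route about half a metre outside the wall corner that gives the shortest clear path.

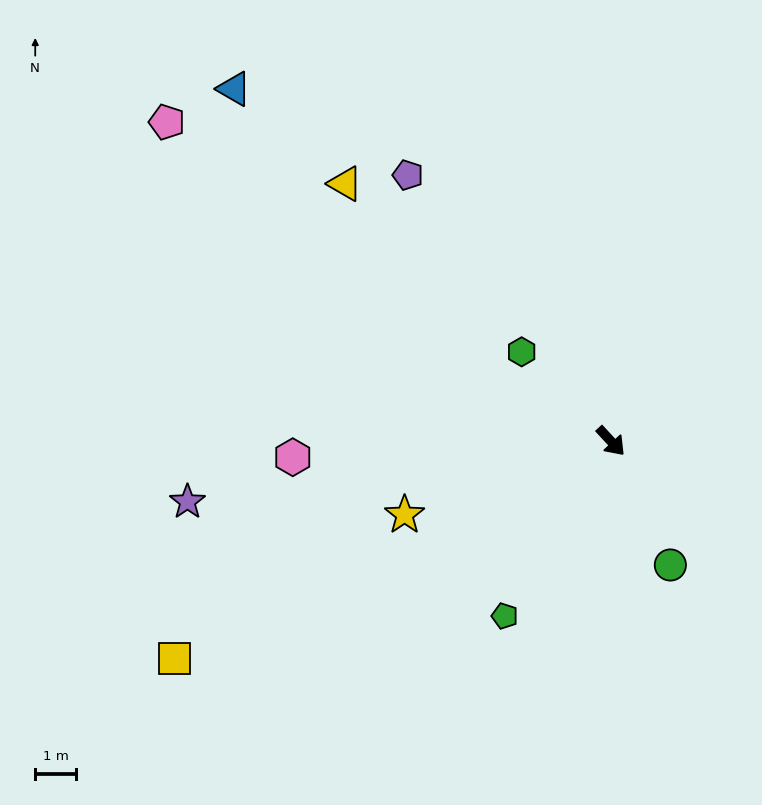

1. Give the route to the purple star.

turn right 125°, forward 10.5 m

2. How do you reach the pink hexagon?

turn right 130°, forward 7.8 m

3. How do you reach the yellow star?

turn right 113°, forward 5.4 m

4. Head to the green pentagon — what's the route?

turn right 74°, forward 5.0 m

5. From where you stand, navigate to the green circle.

turn right 17°, forward 3.4 m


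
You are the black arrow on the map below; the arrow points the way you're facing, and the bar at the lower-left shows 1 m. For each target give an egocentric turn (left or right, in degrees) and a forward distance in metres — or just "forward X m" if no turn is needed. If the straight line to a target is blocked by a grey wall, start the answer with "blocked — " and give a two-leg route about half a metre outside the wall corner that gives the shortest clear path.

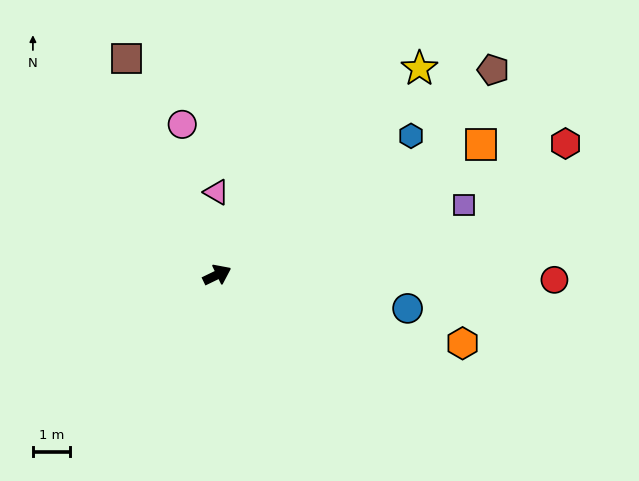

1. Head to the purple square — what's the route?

turn right 10°, forward 6.9 m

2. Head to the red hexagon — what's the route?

turn right 5°, forward 10.0 m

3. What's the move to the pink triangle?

turn left 65°, forward 2.2 m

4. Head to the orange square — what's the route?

forward 7.9 m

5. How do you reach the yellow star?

turn left 20°, forward 7.7 m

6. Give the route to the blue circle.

turn right 36°, forward 5.2 m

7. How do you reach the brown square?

turn left 87°, forward 6.3 m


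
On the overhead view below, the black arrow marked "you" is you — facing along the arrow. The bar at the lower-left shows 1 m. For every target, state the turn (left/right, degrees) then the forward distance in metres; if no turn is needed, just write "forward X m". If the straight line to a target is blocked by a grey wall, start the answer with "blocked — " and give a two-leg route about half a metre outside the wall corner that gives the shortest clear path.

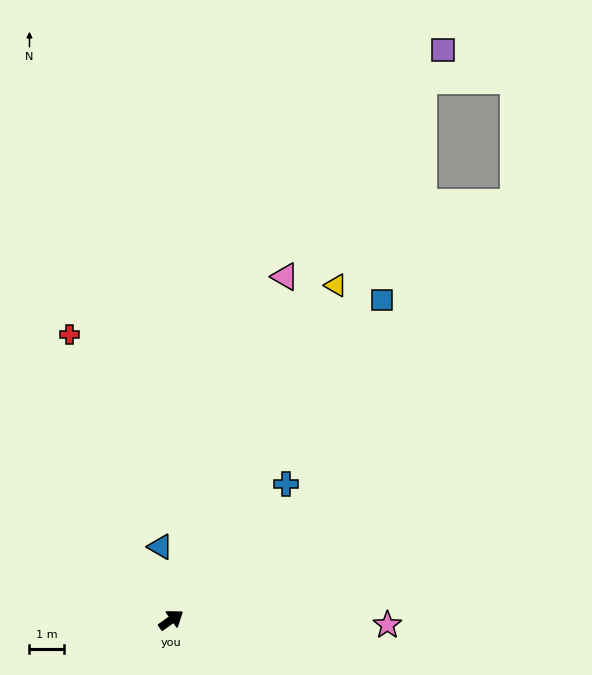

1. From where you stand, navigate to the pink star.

turn right 37°, forward 6.4 m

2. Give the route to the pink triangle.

turn left 36°, forward 10.6 m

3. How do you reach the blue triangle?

turn left 63°, forward 2.2 m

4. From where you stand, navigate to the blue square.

turn left 21°, forward 11.2 m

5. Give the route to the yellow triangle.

turn left 28°, forward 10.9 m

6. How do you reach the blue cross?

turn left 14°, forward 5.2 m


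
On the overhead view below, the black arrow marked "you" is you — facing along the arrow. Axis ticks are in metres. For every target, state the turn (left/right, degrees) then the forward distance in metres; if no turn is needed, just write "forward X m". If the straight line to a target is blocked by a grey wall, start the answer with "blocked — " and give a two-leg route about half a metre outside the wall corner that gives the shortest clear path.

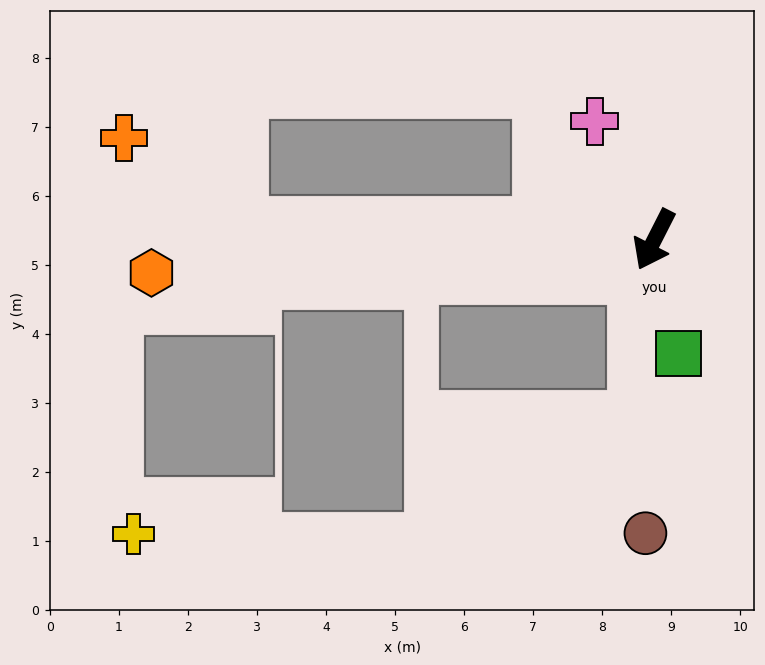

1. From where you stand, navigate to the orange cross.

blocked — turn right 65°, forward 6.0 m, then turn right 35°, forward 2.1 m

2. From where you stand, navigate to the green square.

turn left 39°, forward 1.7 m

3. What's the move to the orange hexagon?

turn right 59°, forward 7.3 m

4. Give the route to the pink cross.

turn right 126°, forward 1.9 m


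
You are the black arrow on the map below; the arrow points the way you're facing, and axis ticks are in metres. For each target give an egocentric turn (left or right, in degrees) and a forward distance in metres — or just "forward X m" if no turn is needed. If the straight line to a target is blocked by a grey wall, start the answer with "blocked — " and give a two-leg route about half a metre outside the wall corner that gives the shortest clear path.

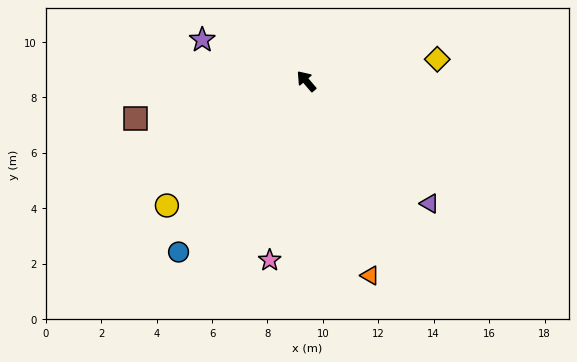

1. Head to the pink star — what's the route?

turn left 128°, forward 6.6 m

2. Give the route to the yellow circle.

turn left 91°, forward 6.7 m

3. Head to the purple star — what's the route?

turn left 28°, forward 4.0 m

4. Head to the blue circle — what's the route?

turn left 103°, forward 7.7 m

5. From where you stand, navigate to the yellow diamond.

turn right 121°, forward 4.8 m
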